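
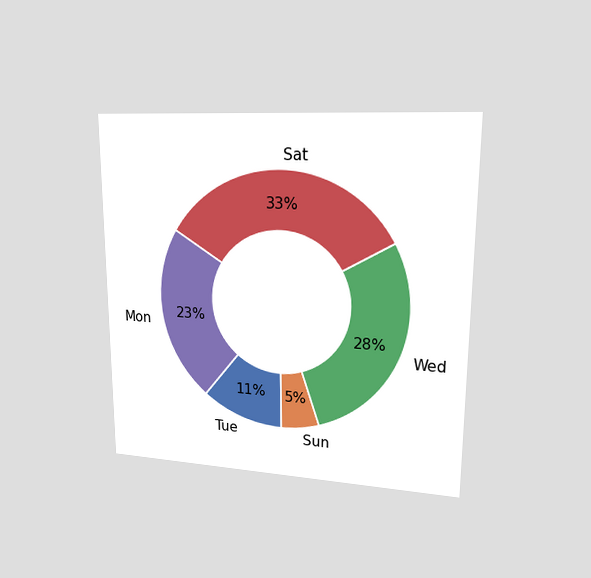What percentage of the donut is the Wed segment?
28%

The chart is viewed at a slight angle. The Wed segment takes up 28% of the ring.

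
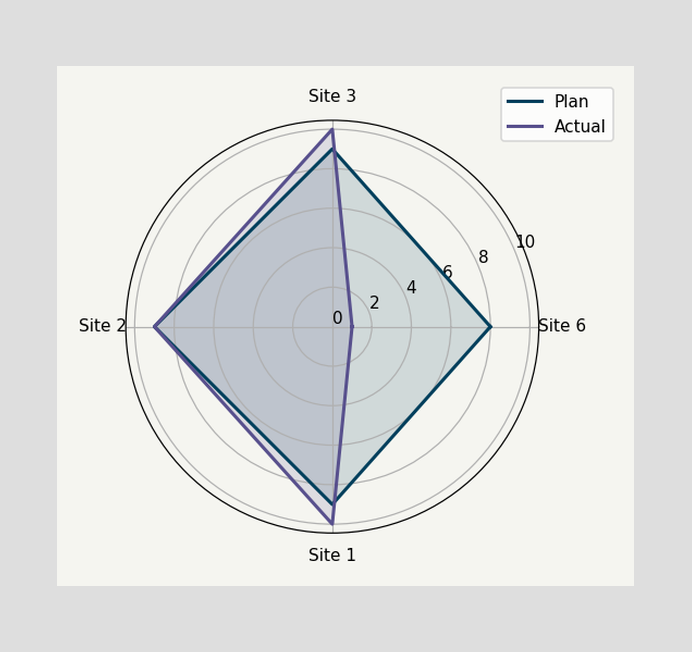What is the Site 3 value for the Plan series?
On the Site 3 axis, Plan reaches 9.

9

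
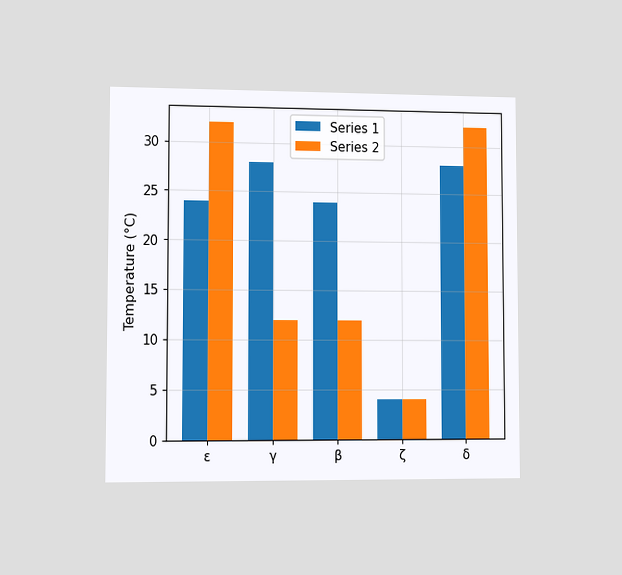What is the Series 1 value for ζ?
4°C

The chart is viewed slightly from the left. The Series 1 bar at ζ reaches 4°C on the y-axis.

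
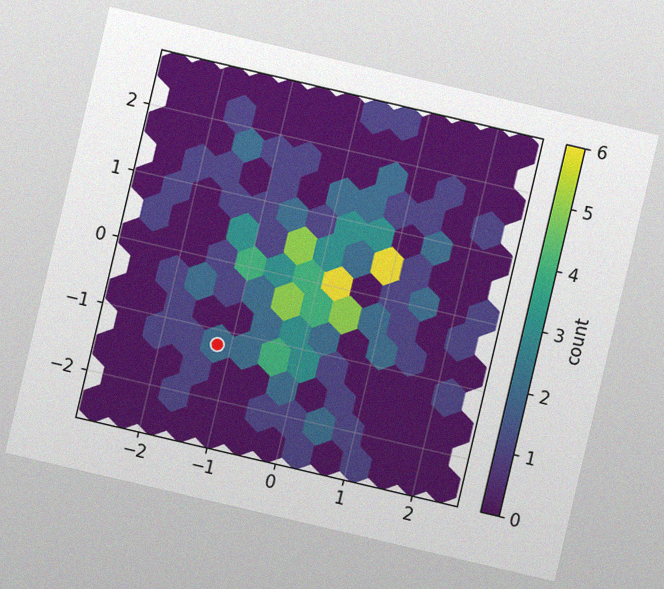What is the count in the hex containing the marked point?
The chart is tilted about 13° clockwise, with some photo noise. The marked hex reads 2 on the colorbar.

2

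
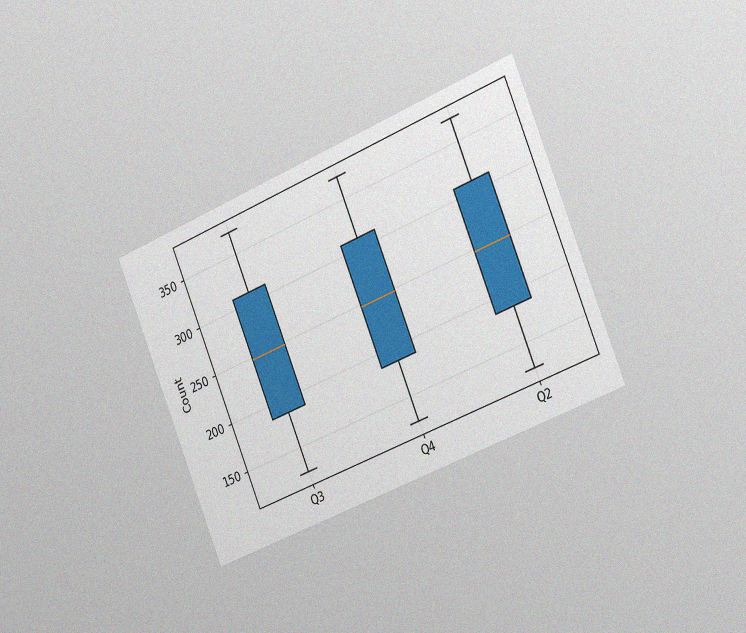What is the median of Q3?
248

The chart is tilted about 22° counter-clockwise and viewed slightly from the right, with some photo noise. The median line in the Q3 box sits at 248.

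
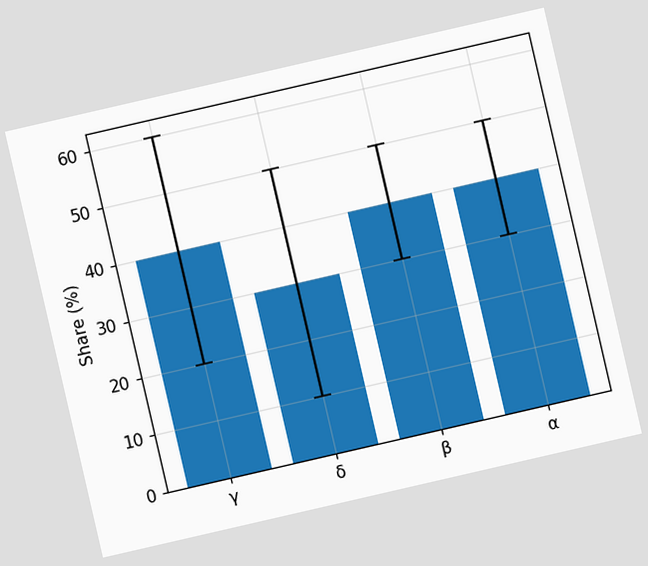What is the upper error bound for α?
The chart is tilted about 13° counter-clockwise. The α bar's upper whisker reaches 50%.

50%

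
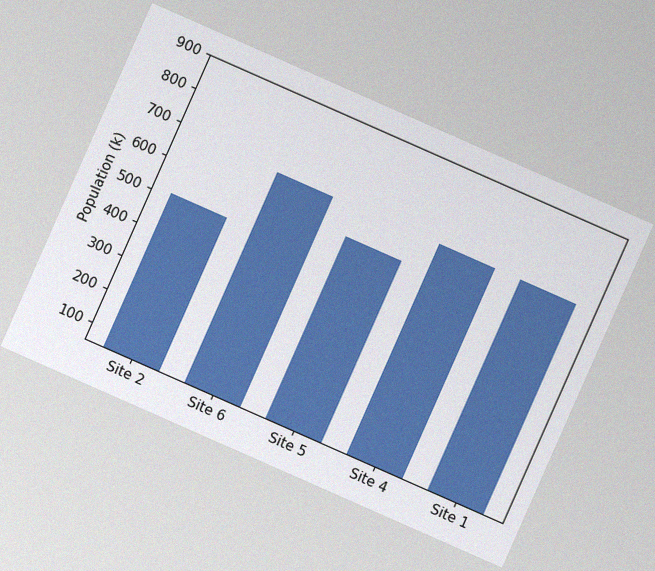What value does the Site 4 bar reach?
The chart is tilted about 24° clockwise, with some photo noise. Reading along the chart's y-axis, the Site 4 bar reaches 680k.

680k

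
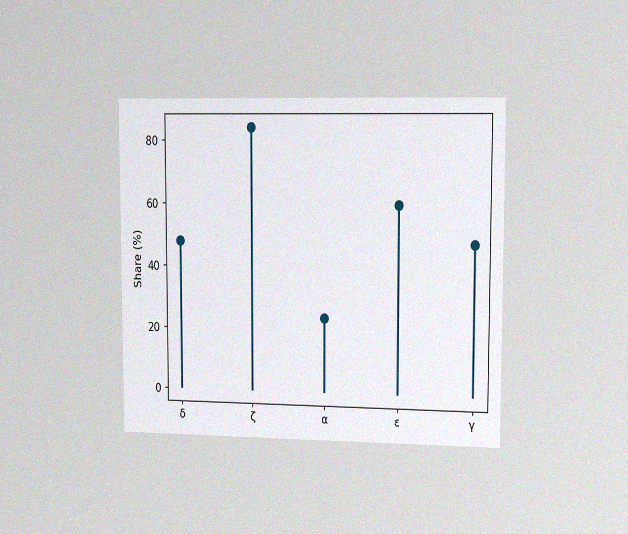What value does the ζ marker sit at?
84%

The chart is viewed slightly from the right, with some photo noise. The ζ marker sits at 84%.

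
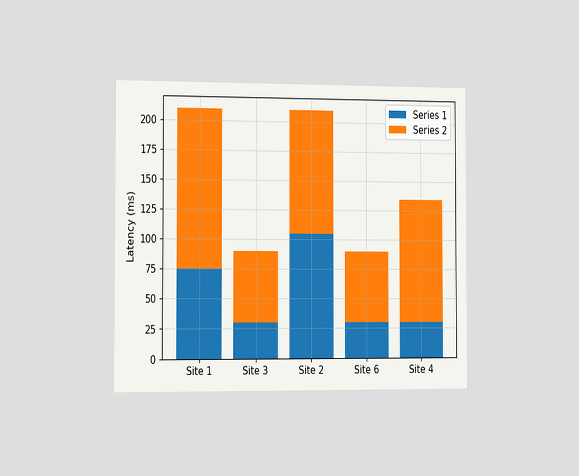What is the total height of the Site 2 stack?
The chart is viewed slightly from the left. The Site 2 stack's top reaches 210ms on the y-axis.

210ms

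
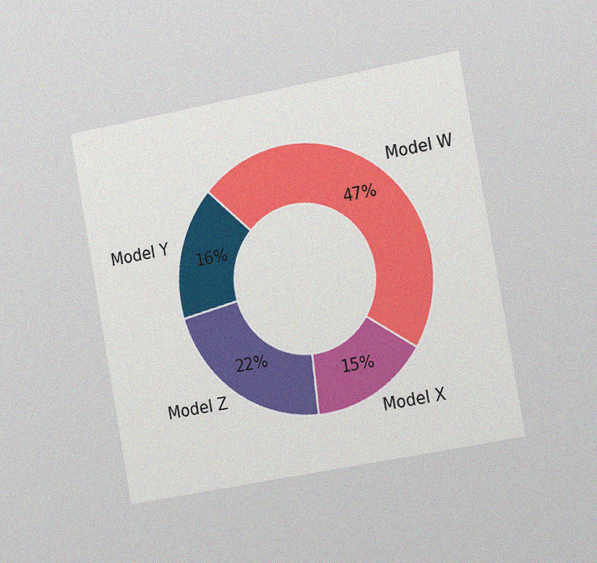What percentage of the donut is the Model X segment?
15%

The chart is tilted about 10° counter-clockwise and viewed slightly from the right, with some photo noise. The Model X segment takes up 15% of the ring.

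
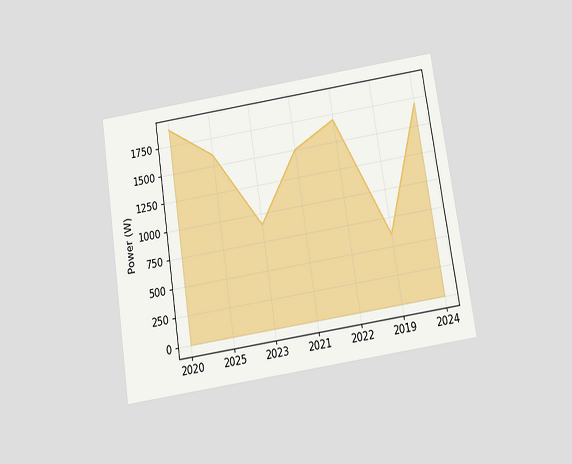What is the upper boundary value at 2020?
1900W

The chart is tilted about 9° counter-clockwise and viewed slightly from below. At 2020 the upper boundary is at 1900W.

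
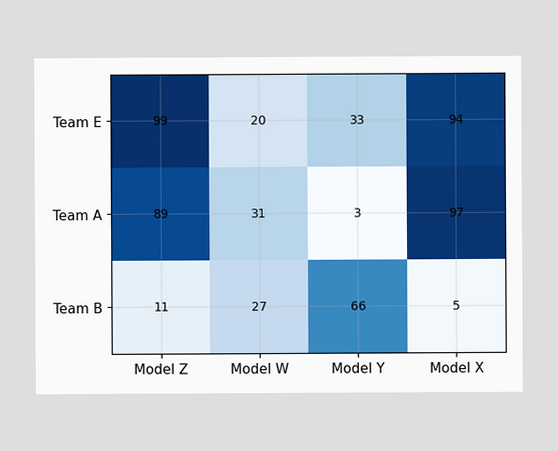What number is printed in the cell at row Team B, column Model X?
5

The (Team B, Model X) cell reads 5.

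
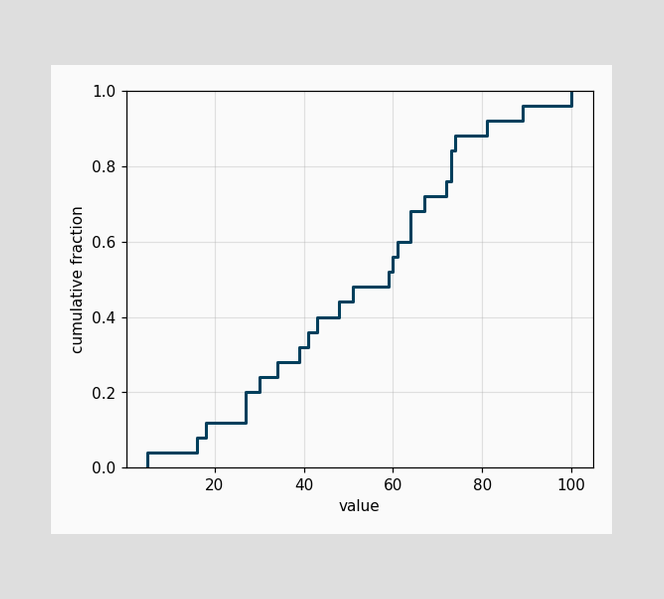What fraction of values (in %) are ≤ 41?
36%

At x=41 the ECDF step is at 36%.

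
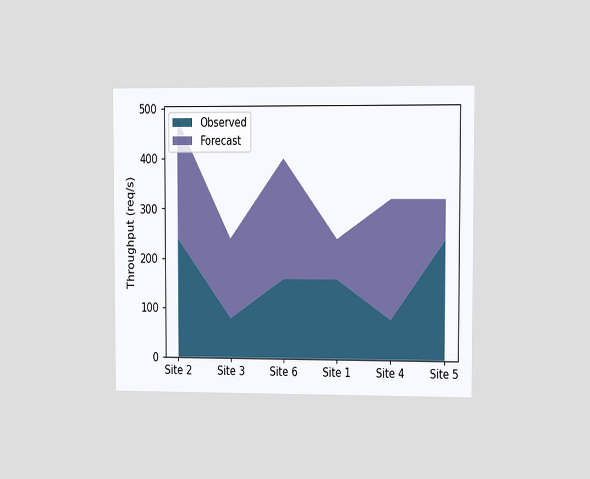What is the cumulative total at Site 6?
400req/s

The chart is viewed at a slight angle. The stacked total at Site 6 reaches 400req/s.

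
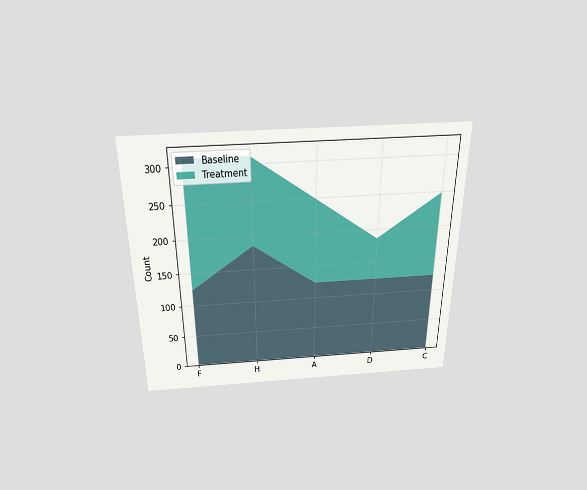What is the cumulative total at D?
186

The chart is viewed slightly from above. The stacked total at D reaches 186.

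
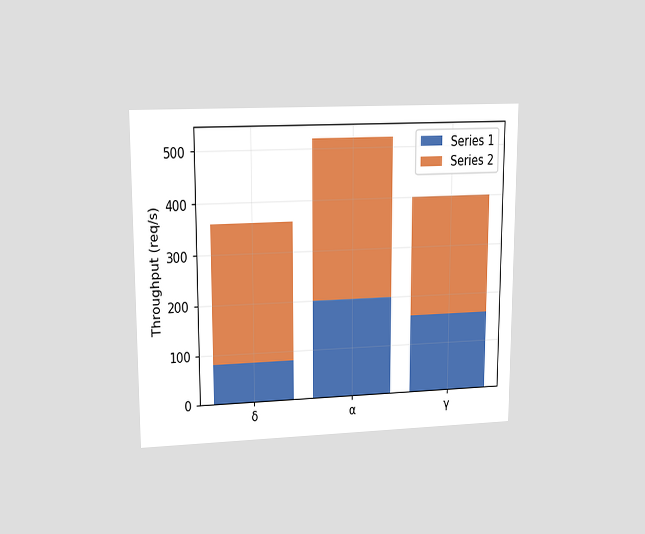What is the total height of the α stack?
520req/s

The chart is viewed at a slight angle. The α stack's top reaches 520req/s on the y-axis.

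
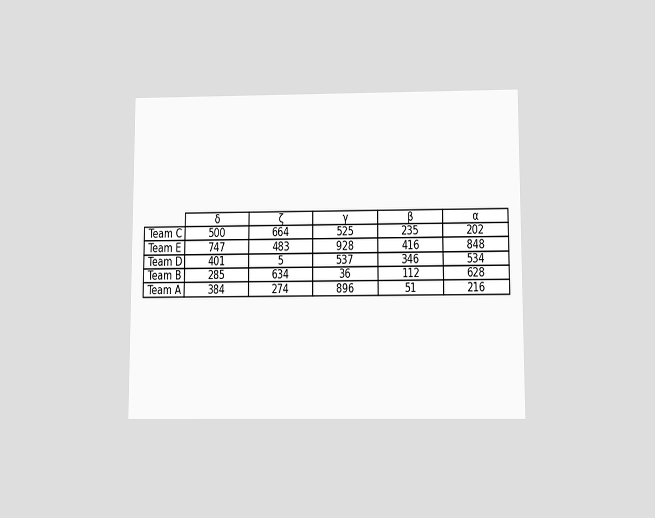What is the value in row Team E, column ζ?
483

The chart is viewed slightly from below. The (Team E, ζ) cell reads 483.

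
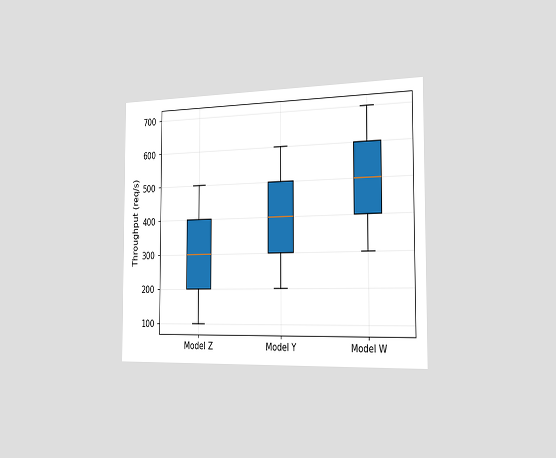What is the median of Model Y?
The chart is viewed slightly from the right. The median line in the Model Y box sits at 400req/s.

400req/s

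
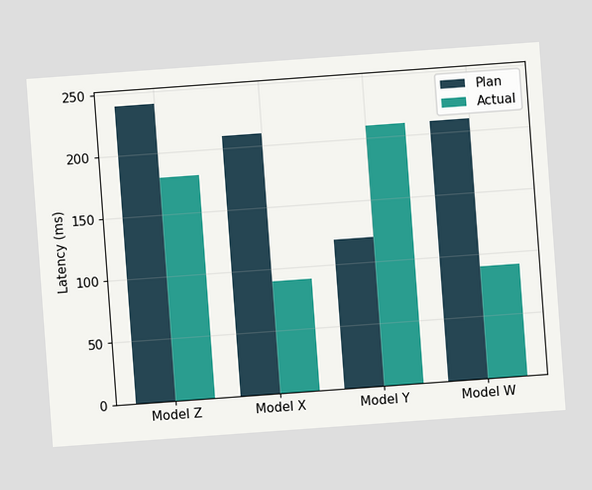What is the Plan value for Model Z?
240ms

The chart is tilted about 4° counter-clockwise. The Plan bar at Model Z reaches 240ms on the y-axis.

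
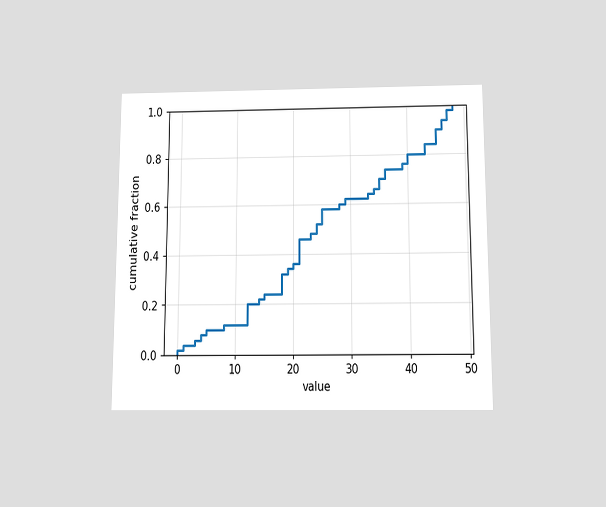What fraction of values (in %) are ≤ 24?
The chart is viewed slightly from below. At x=24 the ECDF step is at 52%.

52%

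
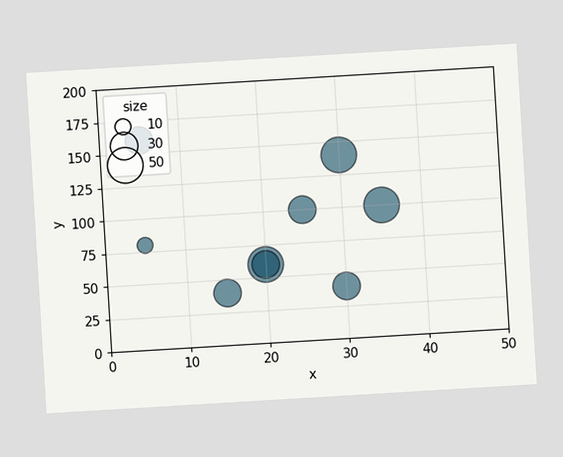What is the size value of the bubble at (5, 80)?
The chart is tilted about 3° counter-clockwise. Matching the bubble at (5, 80) against the size legend gives 10.

10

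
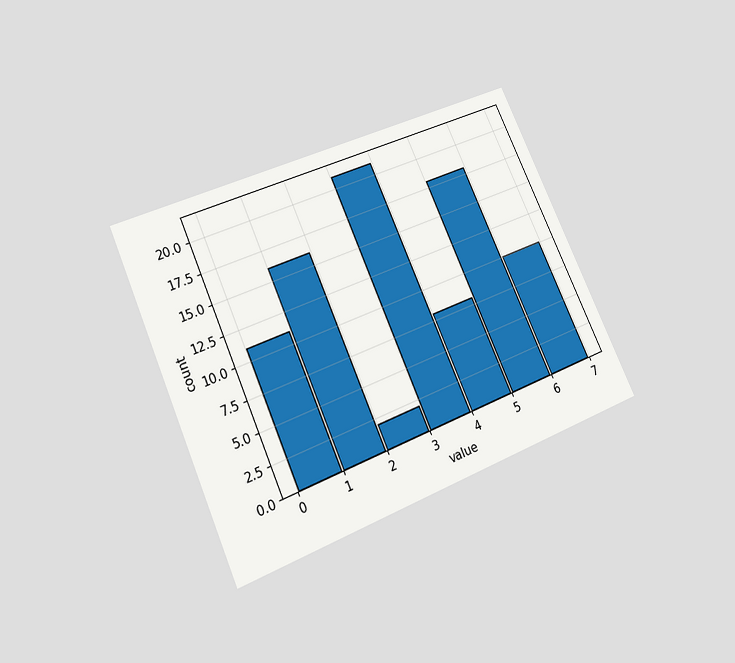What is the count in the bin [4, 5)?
The chart is tilted about 24° counter-clockwise and viewed slightly from below. The [4, 5) bin has height 8.

8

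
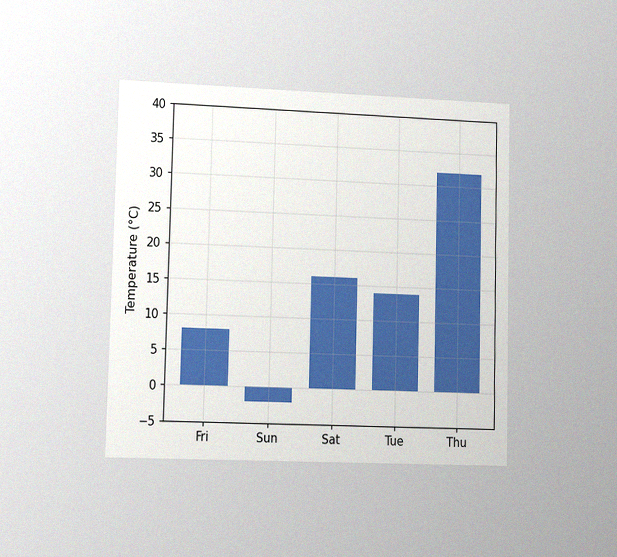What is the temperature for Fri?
8°C

The chart is viewed slightly from the left, with some photo noise. Reading along the chart's y-axis, the Fri bar reaches 8°C.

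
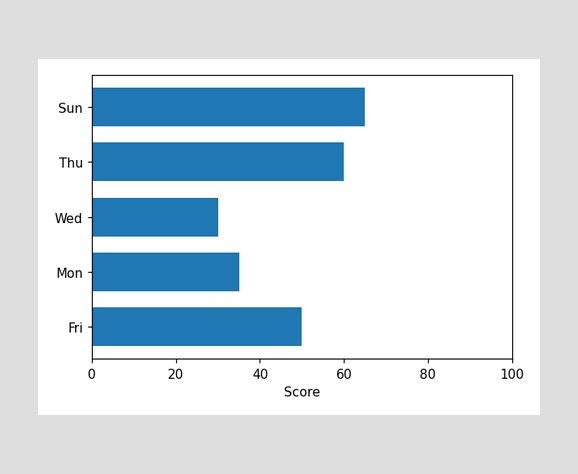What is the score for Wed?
Reading along the chart's x-axis, the Wed bar reaches 30.

30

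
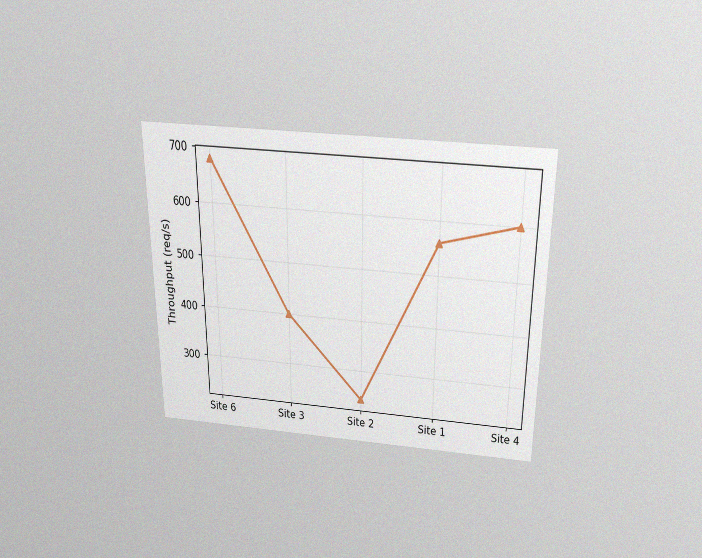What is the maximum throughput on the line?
680req/s

The chart is viewed slightly from above, with some photo noise. The highest point is at Site 6, and reading across to the y-axis gives 680req/s.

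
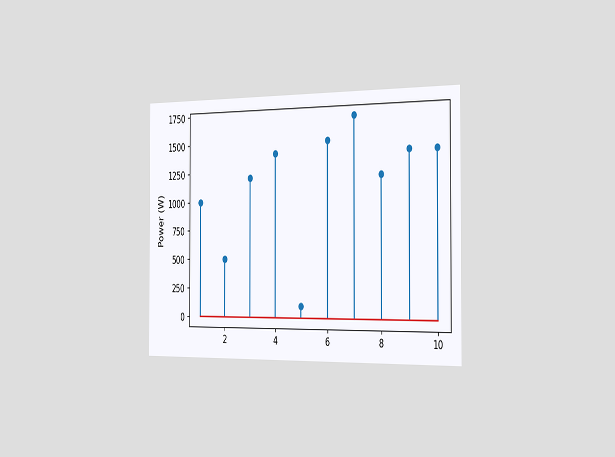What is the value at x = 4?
1400W

The chart is viewed slightly from the right. The stem at x=4 reaches 1400W.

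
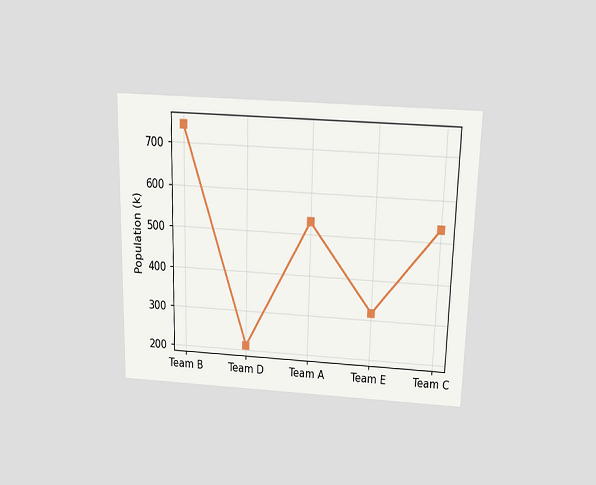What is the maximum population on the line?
742k

The chart is viewed slightly from above. The highest point is at Team B, and reading across to the y-axis gives 742k.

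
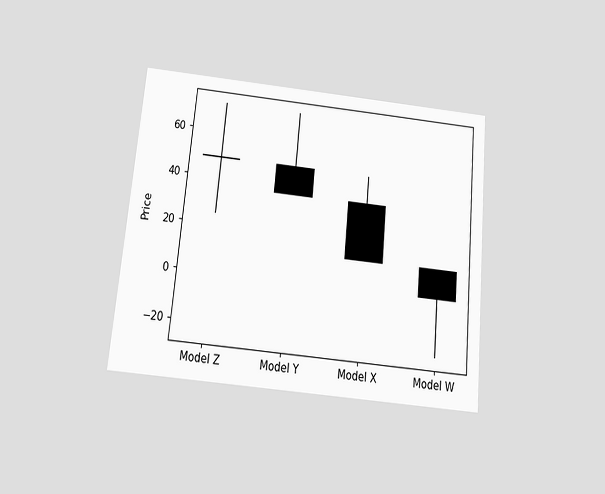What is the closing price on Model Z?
The chart is tilted about 5° clockwise and viewed slightly from below. The Model Z candle closes at 48.

48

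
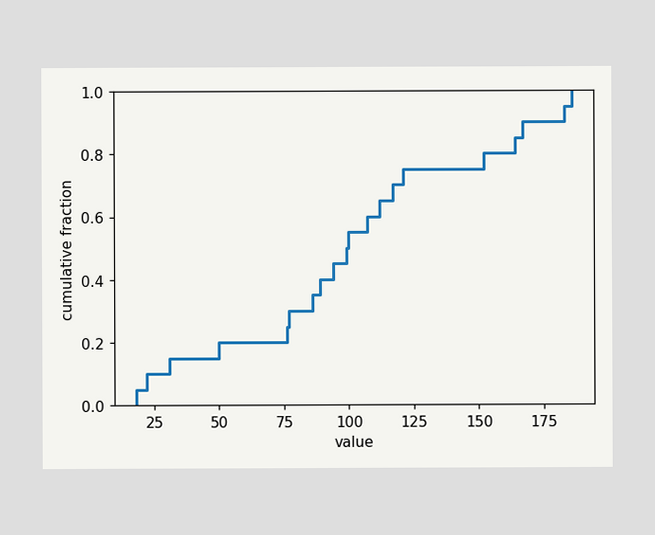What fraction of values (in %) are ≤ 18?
5%

At x=18 the ECDF step is at 5%.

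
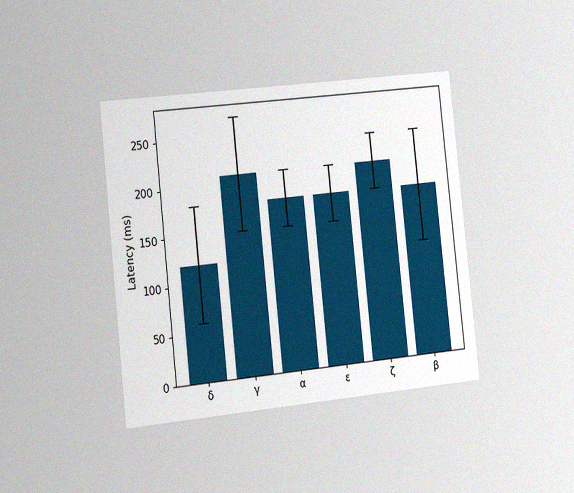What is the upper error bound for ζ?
240ms

The chart is tilted about 6° counter-clockwise and viewed slightly from the left, with some photo noise. The ζ bar's upper whisker reaches 240ms.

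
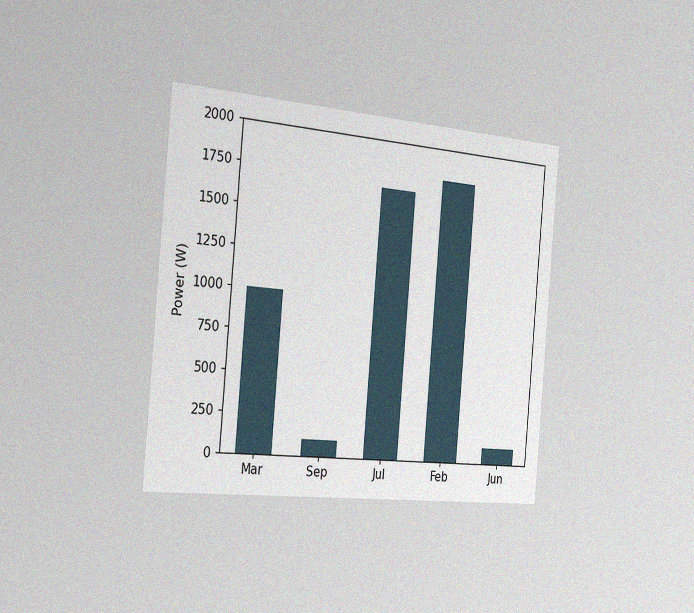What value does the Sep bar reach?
The chart is tilted about 5° clockwise and viewed slightly from the left, with some photo noise. Reading along the chart's y-axis, the Sep bar reaches 100W.

100W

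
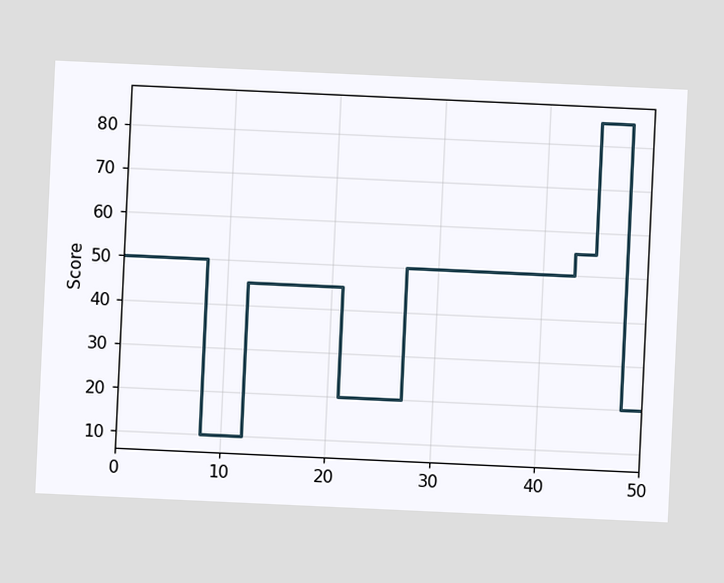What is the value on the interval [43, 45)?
The chart is tilted about 3° clockwise. On [43, 45) the step sits at 55.

55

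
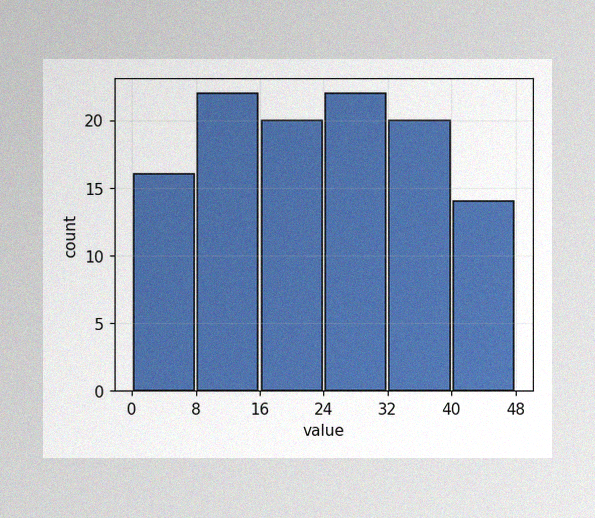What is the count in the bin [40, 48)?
14

The image has some photo noise and uneven lighting. The [40, 48) bin has height 14.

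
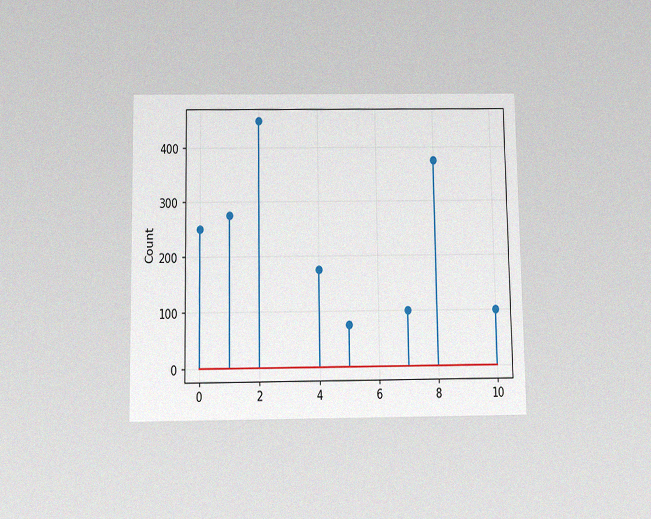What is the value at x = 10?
100

The chart is viewed slightly from below, with some photo noise. The stem at x=10 reaches 100.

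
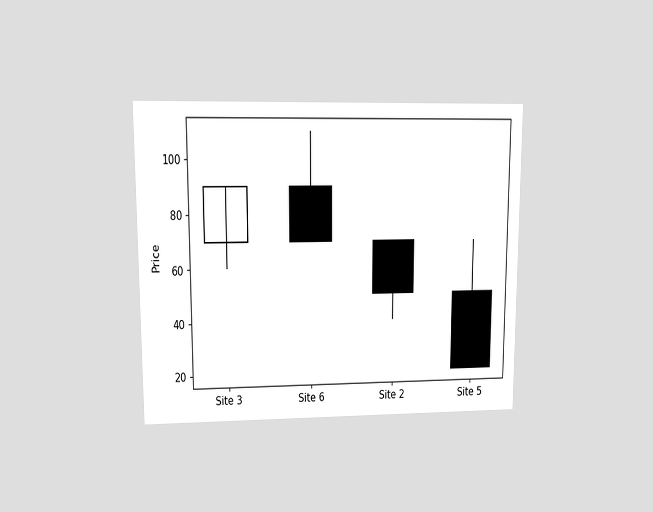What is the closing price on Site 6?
The chart is viewed at a slight angle. The Site 6 candle closes at 70.

70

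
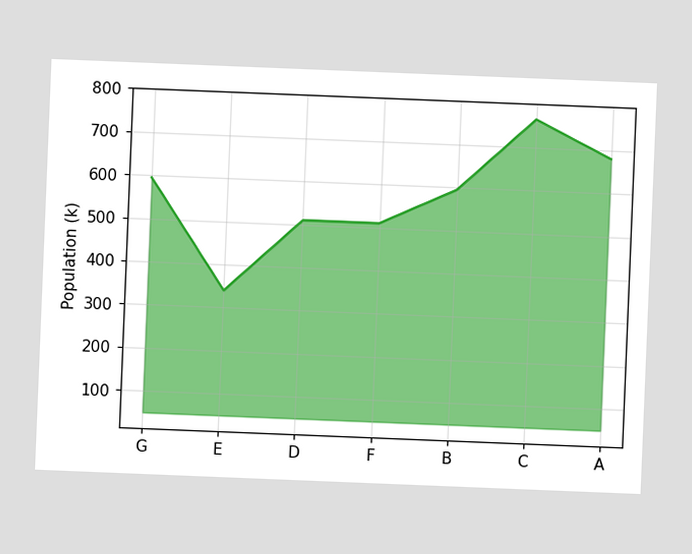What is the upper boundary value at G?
595k

The chart is tilted about 2° clockwise. At G the upper boundary is at 595k.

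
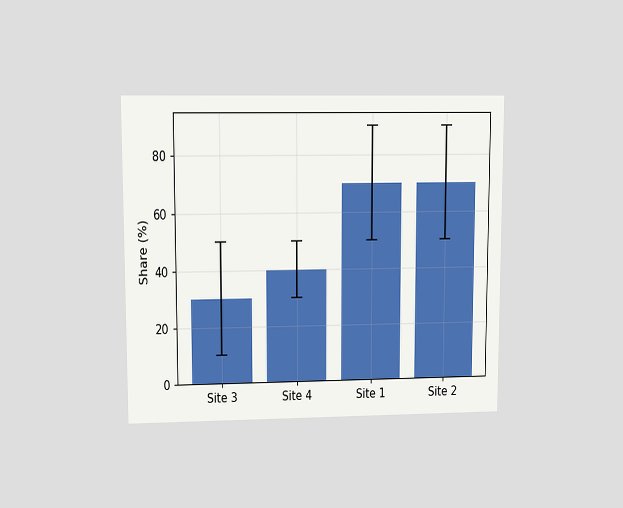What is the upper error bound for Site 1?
90%

The chart is viewed at a slight angle. The Site 1 bar's upper whisker reaches 90%.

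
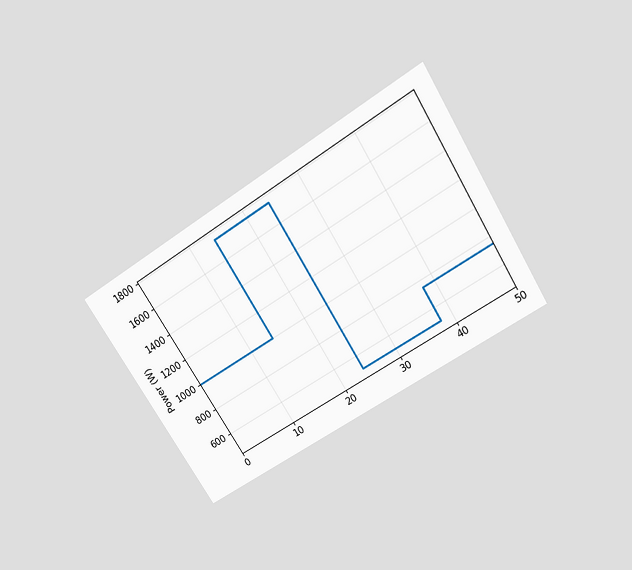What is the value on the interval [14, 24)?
1750W

The chart is tilted about 32° counter-clockwise and viewed slightly from above. On [14, 24) the step sits at 1750W.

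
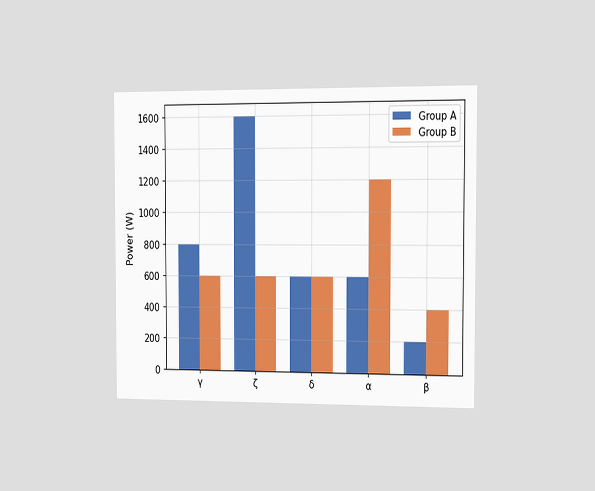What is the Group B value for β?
The chart is viewed slightly from the right. The Group B bar at β reaches 400W on the y-axis.

400W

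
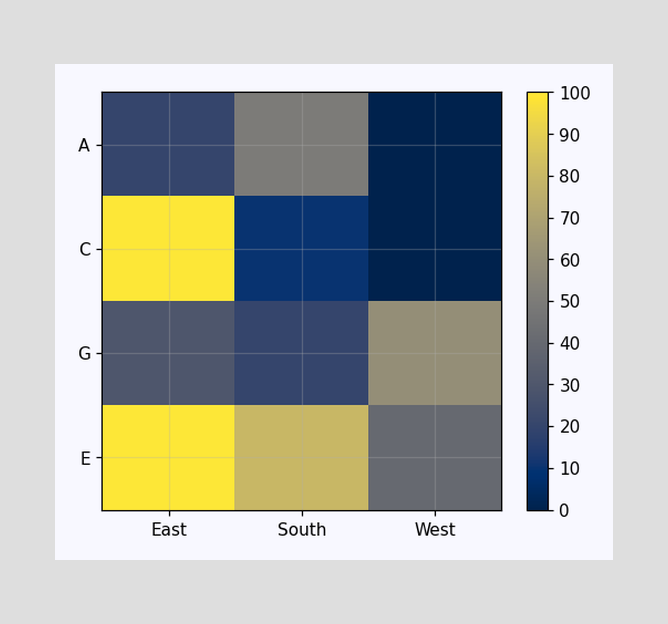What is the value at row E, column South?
80

Matching cell (E, South) against the colorbar gives 80.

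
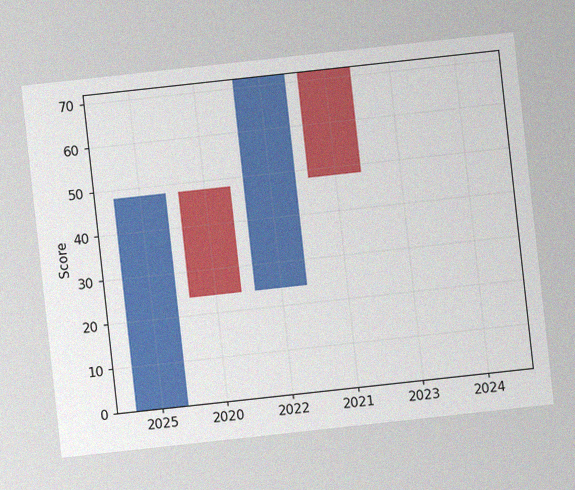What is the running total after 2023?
The chart is tilted about 6° counter-clockwise, with some photo noise. After 2023 the running total reaches 48.

48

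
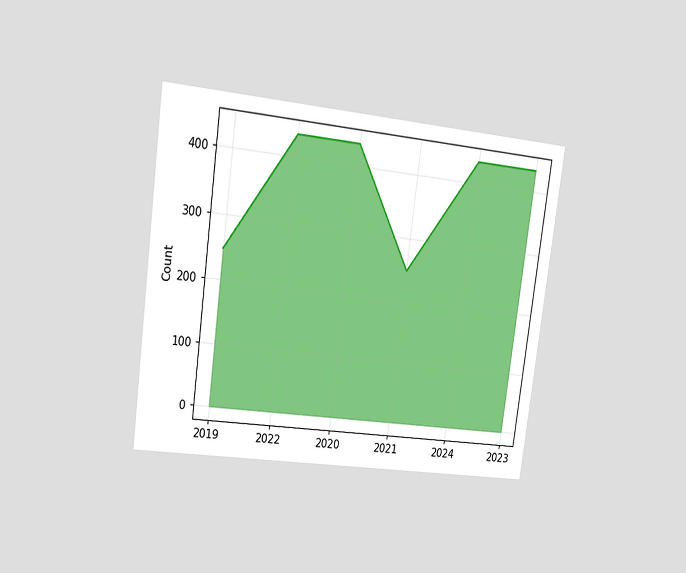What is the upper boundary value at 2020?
434

The chart is tilted about 8° clockwise and viewed at a slight angle. At 2020 the upper boundary is at 434.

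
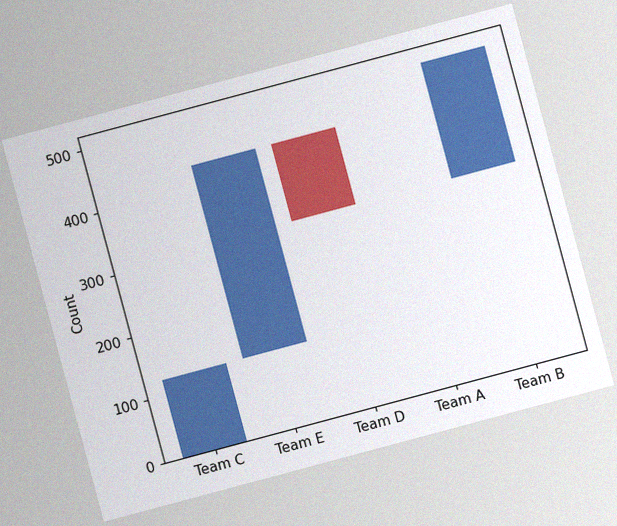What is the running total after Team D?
310

The chart is tilted about 15° counter-clockwise, with some photo noise. After Team D the running total reaches 310.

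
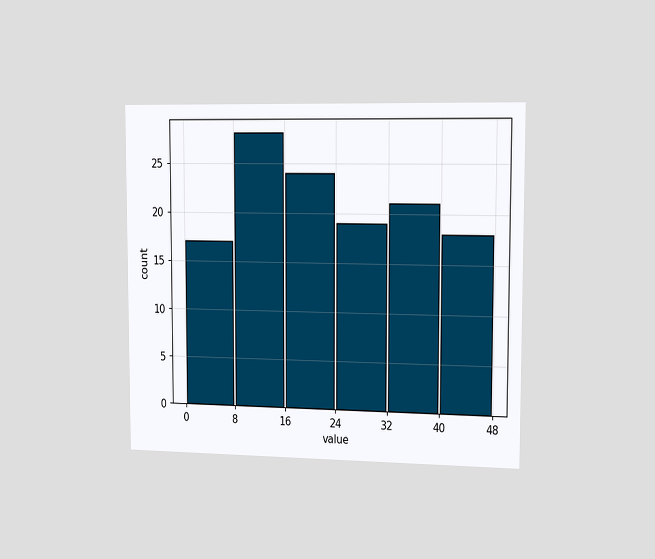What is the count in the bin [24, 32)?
The chart is viewed slightly from the right. The [24, 32) bin has height 19.

19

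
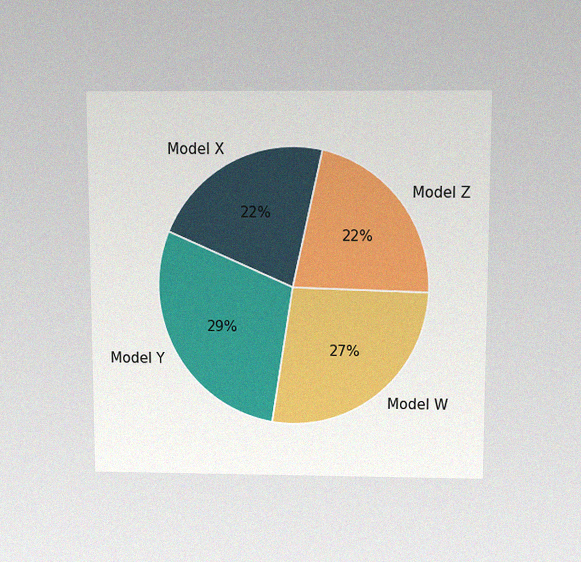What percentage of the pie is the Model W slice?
27%

The chart is viewed slightly from above, with some photo noise. The Model W slice takes up 27% of the pie.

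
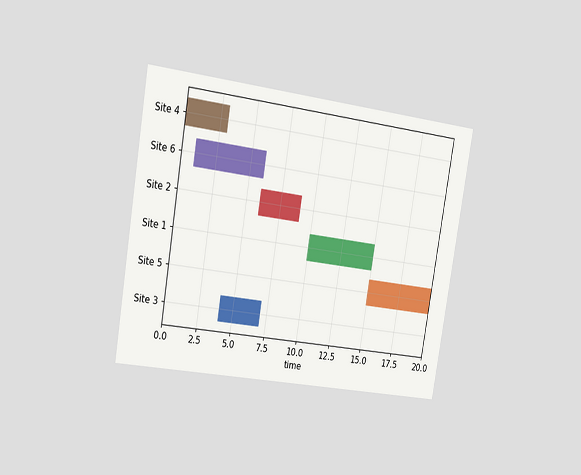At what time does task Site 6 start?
1

The chart is tilted about 9° clockwise and viewed slightly from the left. The Site 6 bar begins at t=1.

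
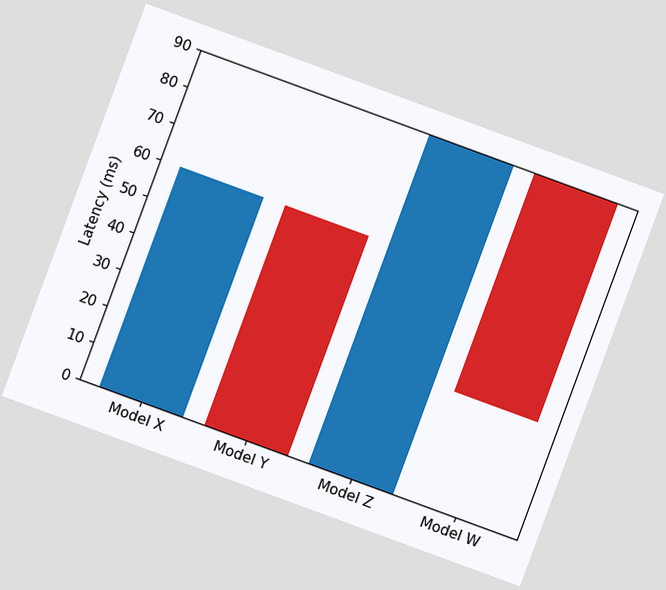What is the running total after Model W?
The chart is tilted about 20° clockwise. After Model W the running total reaches 30ms.

30ms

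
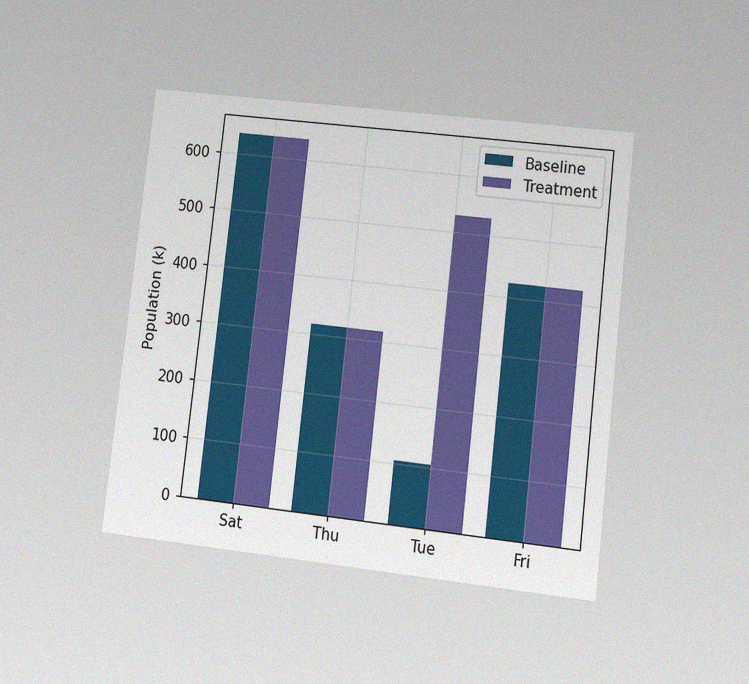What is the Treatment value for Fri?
424k

The chart is tilted about 6° clockwise and viewed at a slight angle, with some photo noise. The Treatment bar at Fri reaches 424k on the y-axis.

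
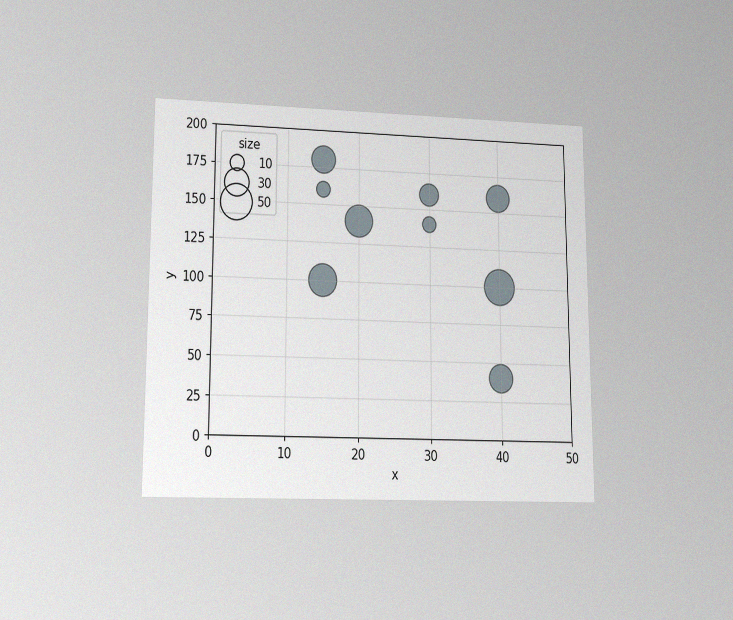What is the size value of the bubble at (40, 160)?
The chart is viewed at a slight angle, with some photo noise. Matching the bubble at (40, 160) against the size legend gives 30.

30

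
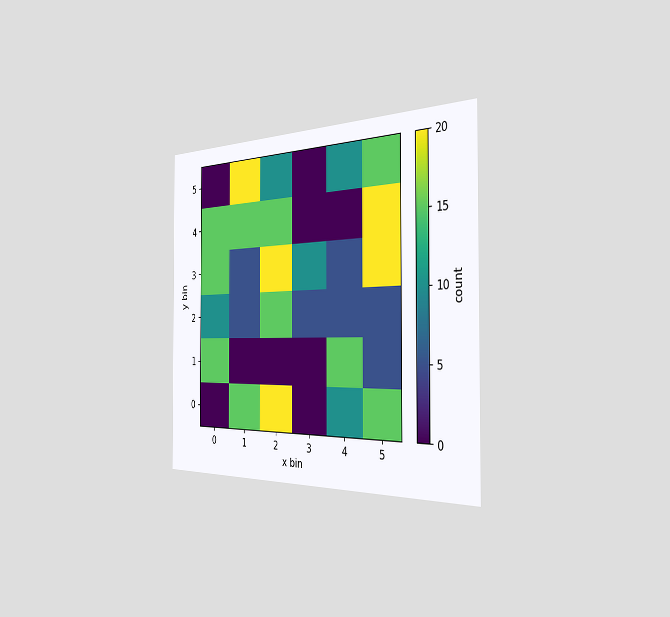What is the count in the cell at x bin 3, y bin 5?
The chart is viewed slightly from the right. Matching the cell (3, 5) against the colorbar gives 0.

0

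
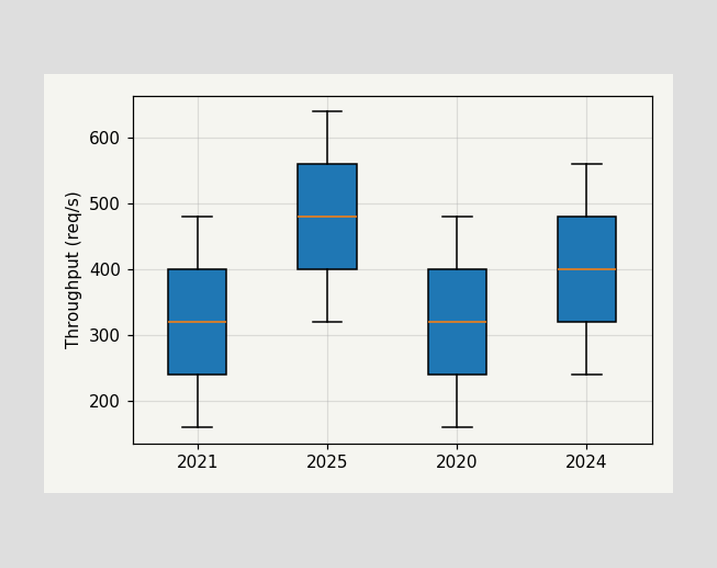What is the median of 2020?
The median line in the 2020 box sits at 320req/s.

320req/s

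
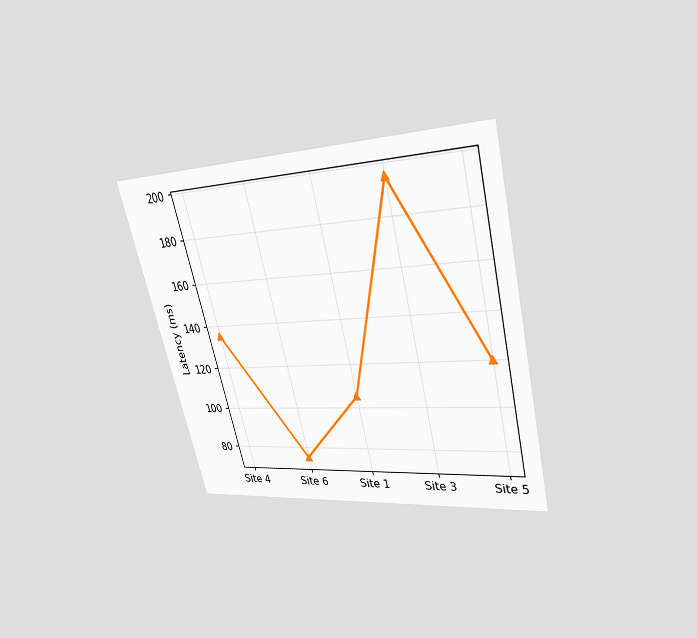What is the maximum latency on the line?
The chart is tilted about 14° counter-clockwise and viewed slightly from above. The highest point is at Site 3, and reading across to the y-axis gives 195ms.

195ms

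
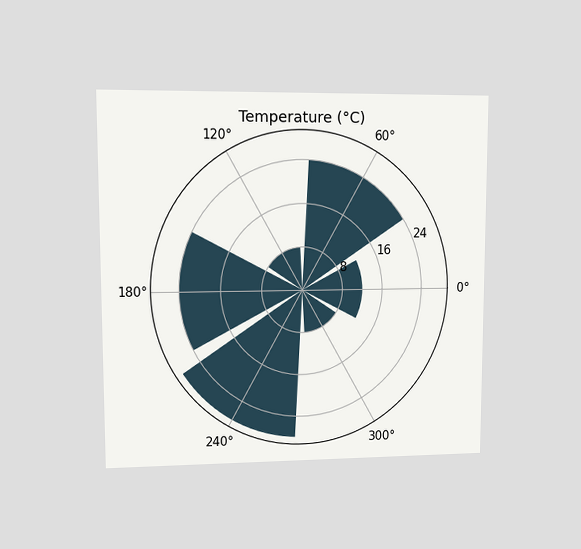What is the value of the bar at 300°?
8°C

The chart is viewed at a slight angle. The bar at 300° reaches 8°C on the radial axis.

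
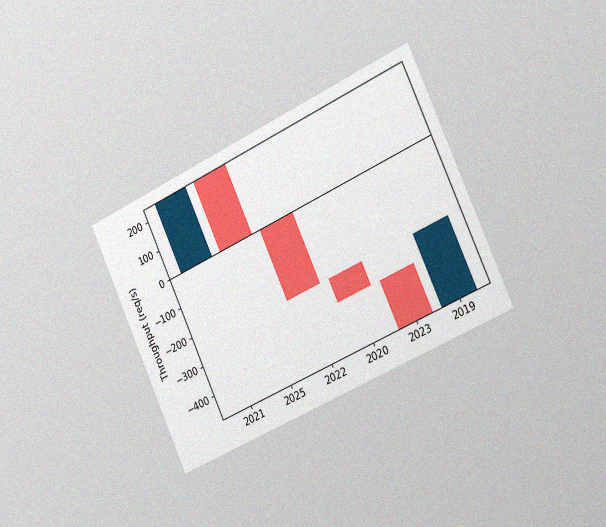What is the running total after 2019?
-240req/s

The chart is tilted about 25° counter-clockwise and viewed slightly from the right, with some photo noise. After 2019 the running total reaches -240req/s.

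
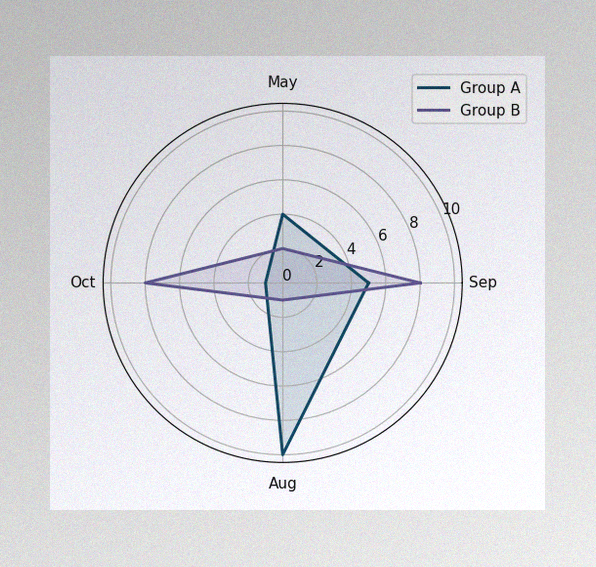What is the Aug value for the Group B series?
The image has some photo noise and uneven lighting. On the Aug axis, Group B reaches 1.

1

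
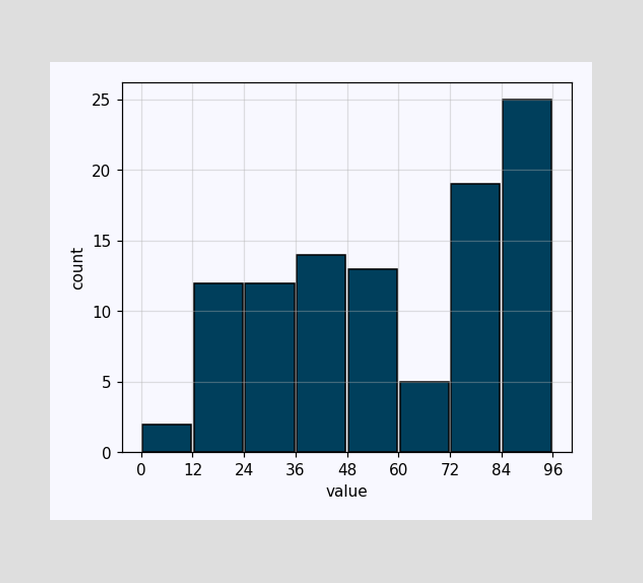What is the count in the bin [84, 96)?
25

The [84, 96) bin has height 25.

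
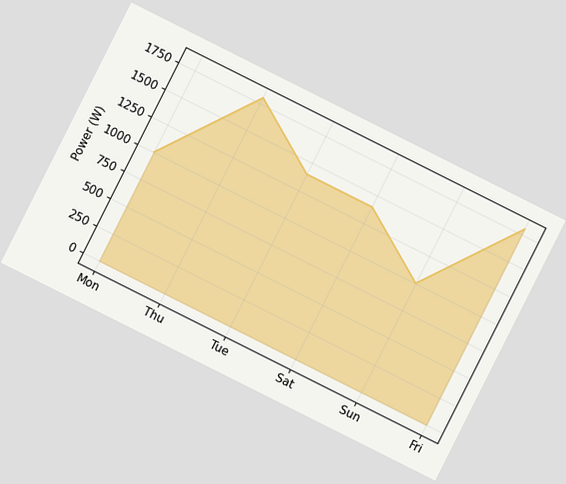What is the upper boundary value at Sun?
1000W

The chart is tilted about 27° clockwise. At Sun the upper boundary is at 1000W.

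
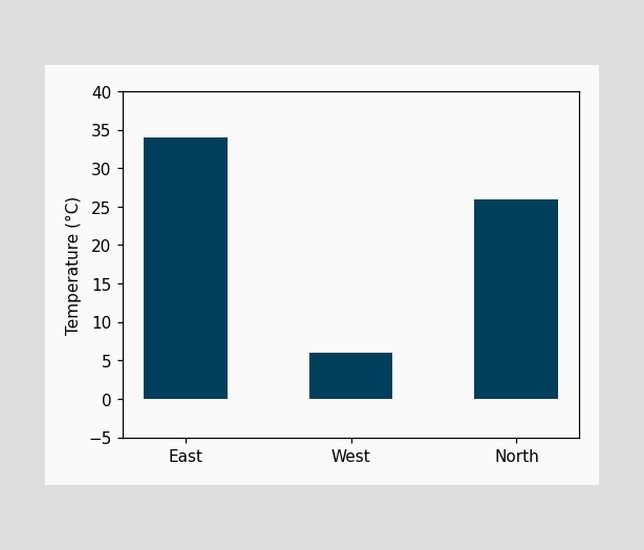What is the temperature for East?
Reading along the chart's y-axis, the East bar reaches 34°C.

34°C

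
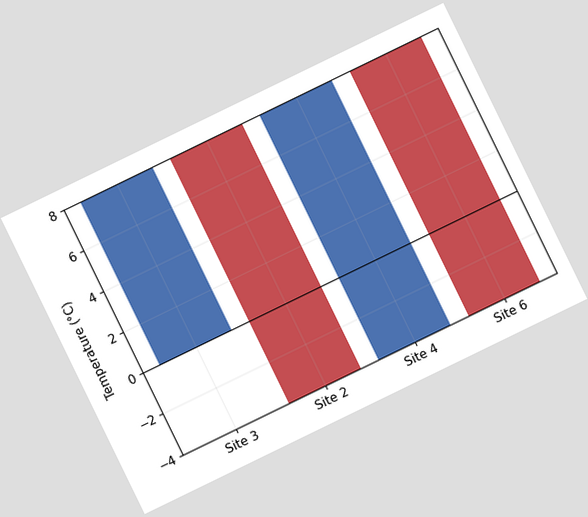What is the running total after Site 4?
8°C

The chart is tilted about 26° counter-clockwise. After Site 4 the running total reaches 8°C.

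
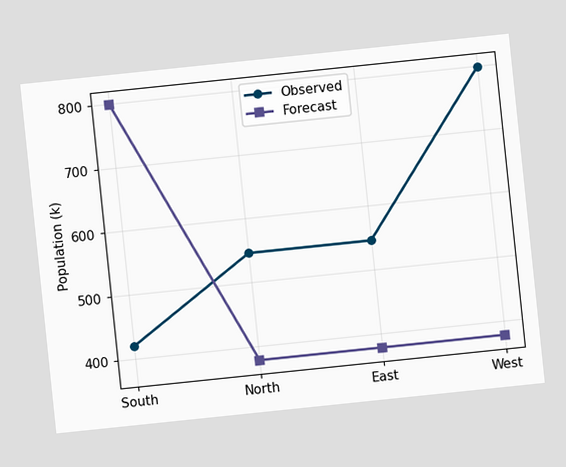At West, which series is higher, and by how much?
The chart is tilted about 6° counter-clockwise. At West, Observed sits above the other line by 420k.

Observed, by 420k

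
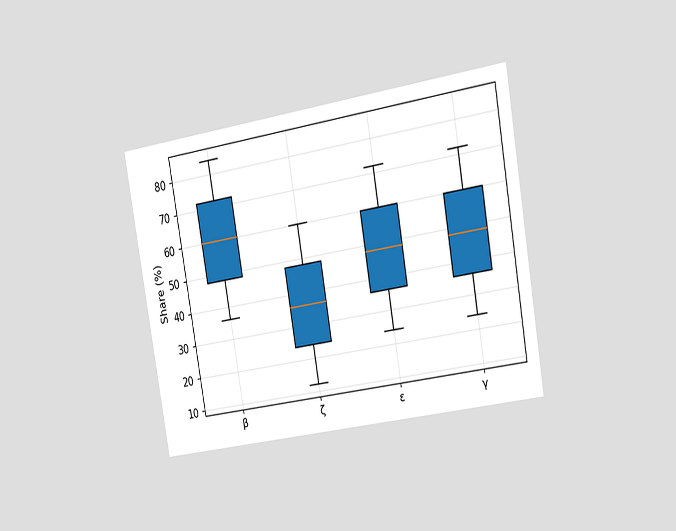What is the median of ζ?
36%

The chart is tilted about 10° counter-clockwise and viewed slightly from the right. The median line in the ζ box sits at 36%.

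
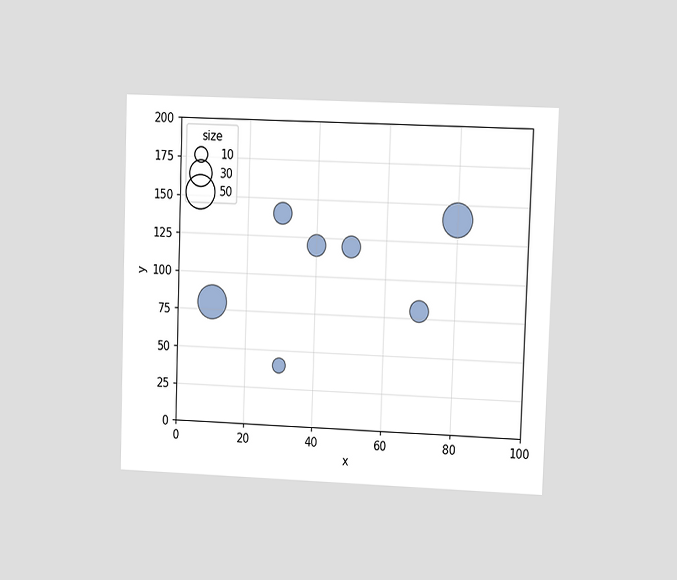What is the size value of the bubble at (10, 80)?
The chart is viewed at a slight angle. Matching the bubble at (10, 80) against the size legend gives 50.

50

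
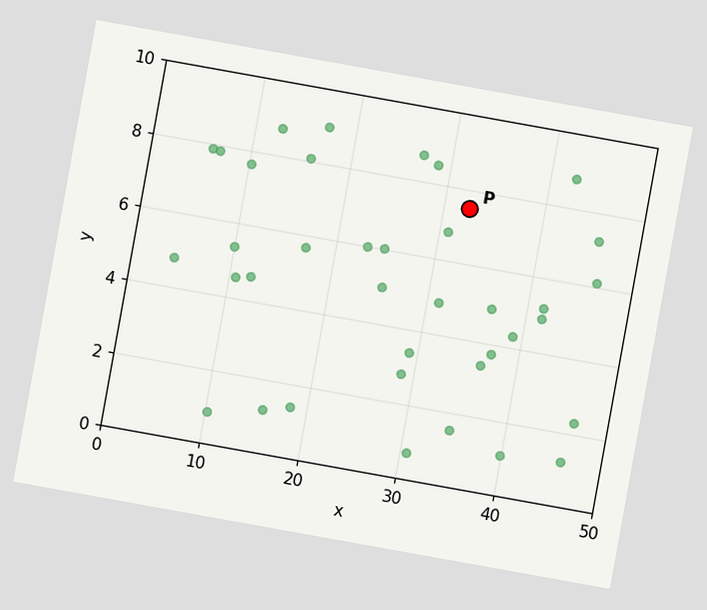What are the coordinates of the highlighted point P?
(32.5, 7.5)

The chart is tilted about 10° clockwise. Following the gridlines from P to each axis, P sits at (32.5, 7.5).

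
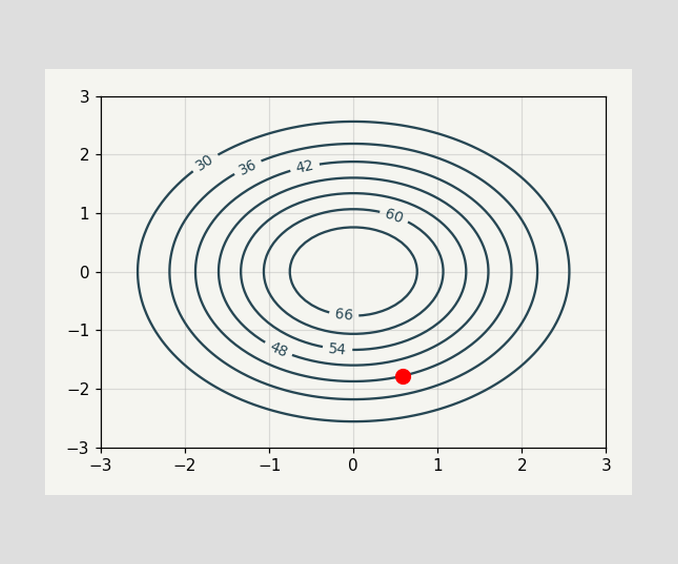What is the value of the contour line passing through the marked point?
The marked point sits on the contour labelled 42.

42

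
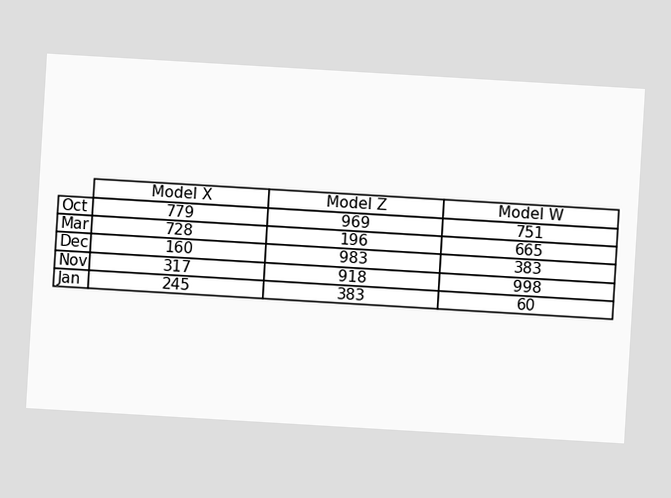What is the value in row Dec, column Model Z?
983

The chart is tilted about 3° clockwise. The (Dec, Model Z) cell reads 983.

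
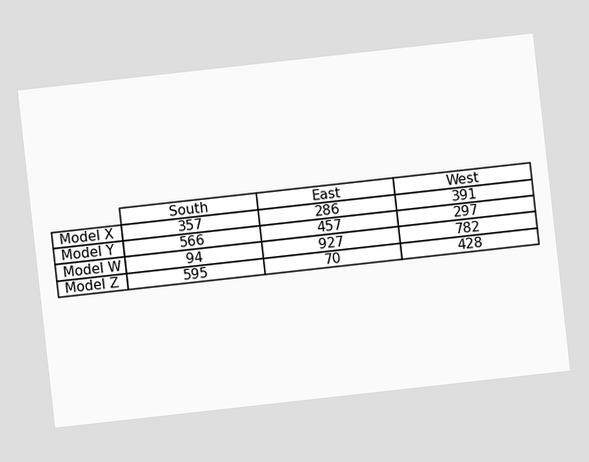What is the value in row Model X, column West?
The chart is tilted about 6° counter-clockwise. The (Model X, West) cell reads 391.

391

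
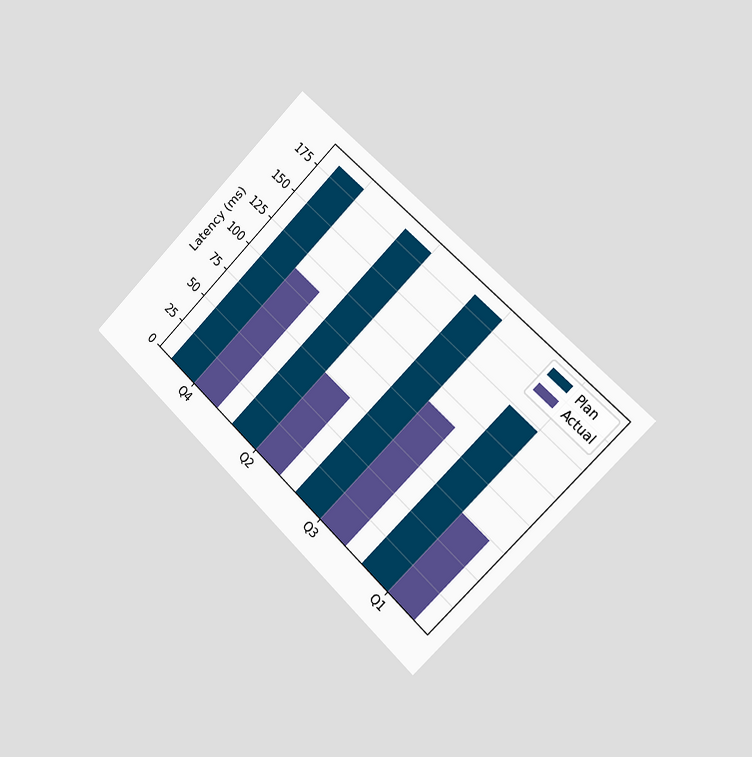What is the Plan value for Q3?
185ms

The chart is tilted about 45° clockwise and viewed slightly from the right. The Plan bar at Q3 reaches 185ms on the y-axis.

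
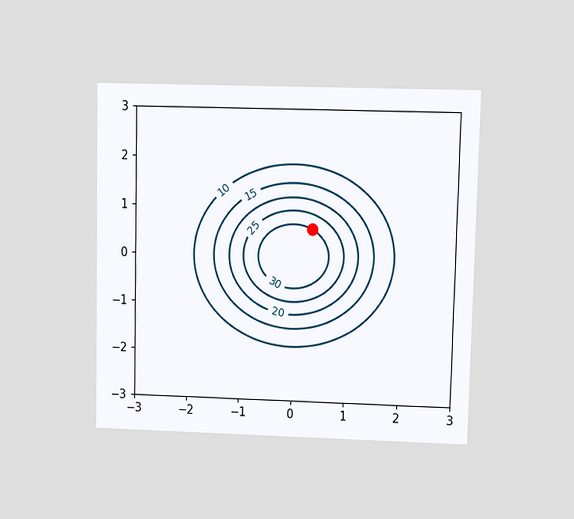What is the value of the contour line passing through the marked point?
The chart is viewed at a slight angle. The marked point sits on the contour labelled 30.

30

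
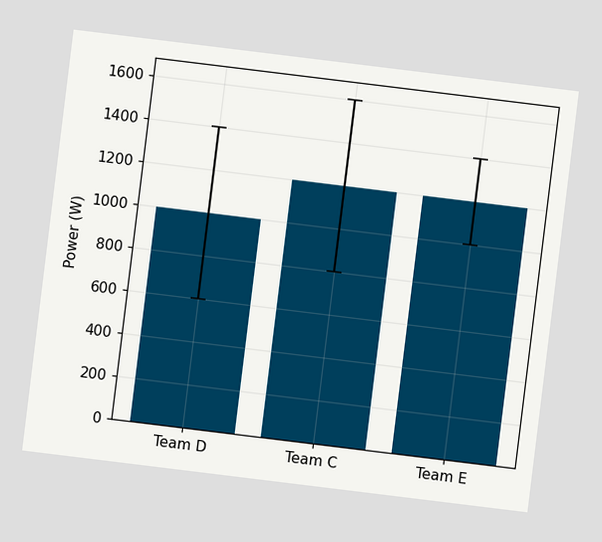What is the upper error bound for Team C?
The chart is tilted about 7° clockwise. The Team C bar's upper whisker reaches 1600W.

1600W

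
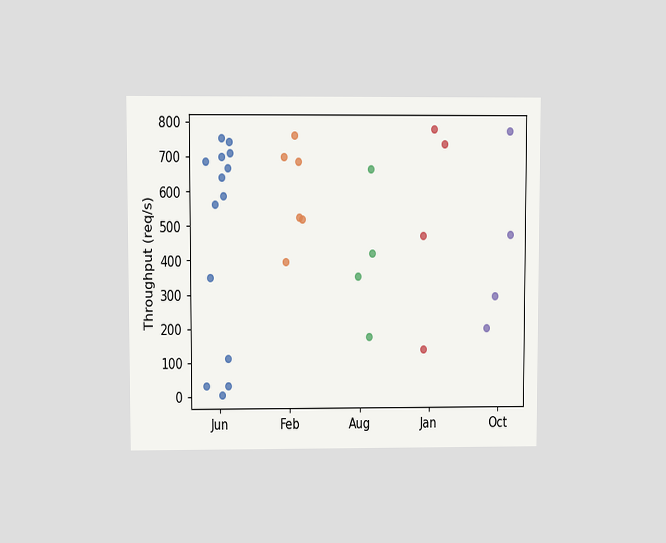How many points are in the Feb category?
6

The chart is viewed at a slight angle. Counting the markers in the Feb column gives 6.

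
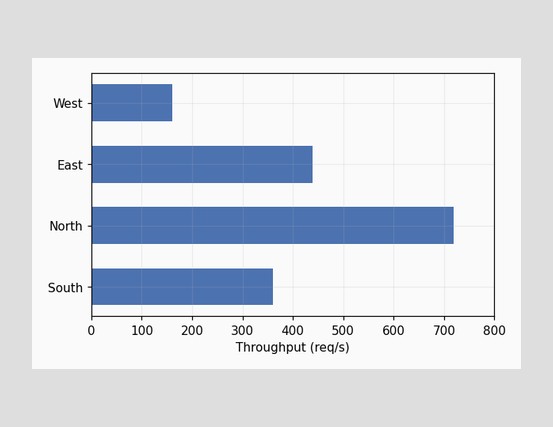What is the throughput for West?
160req/s

Reading along the chart's x-axis, the West bar reaches 160req/s.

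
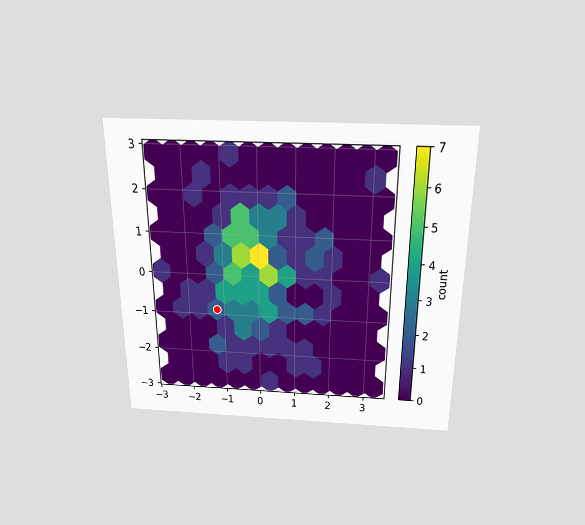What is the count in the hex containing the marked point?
The chart is viewed slightly from above. The marked hex reads 2 on the colorbar.

2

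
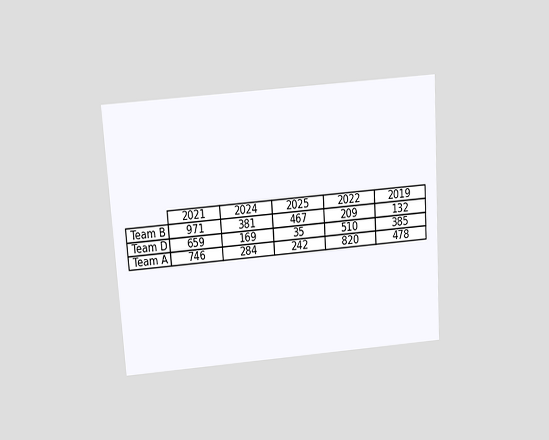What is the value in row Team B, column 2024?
381

The chart is tilted about 4° counter-clockwise and viewed slightly from above. The (Team B, 2024) cell reads 381.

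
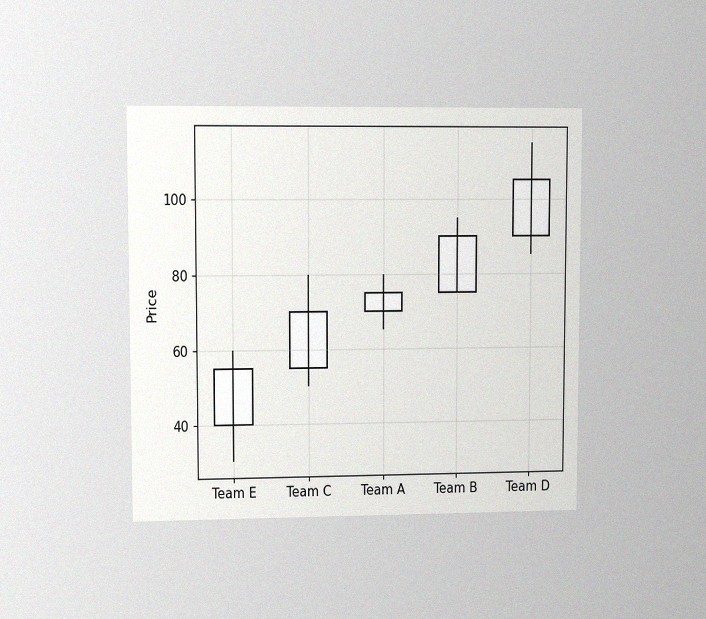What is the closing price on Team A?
75

The chart is viewed at a slight angle, with some photo noise. The Team A candle closes at 75.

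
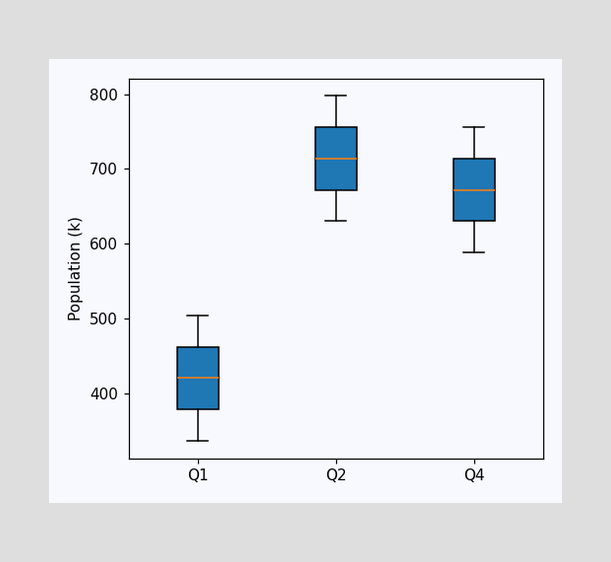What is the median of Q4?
672k

The median line in the Q4 box sits at 672k.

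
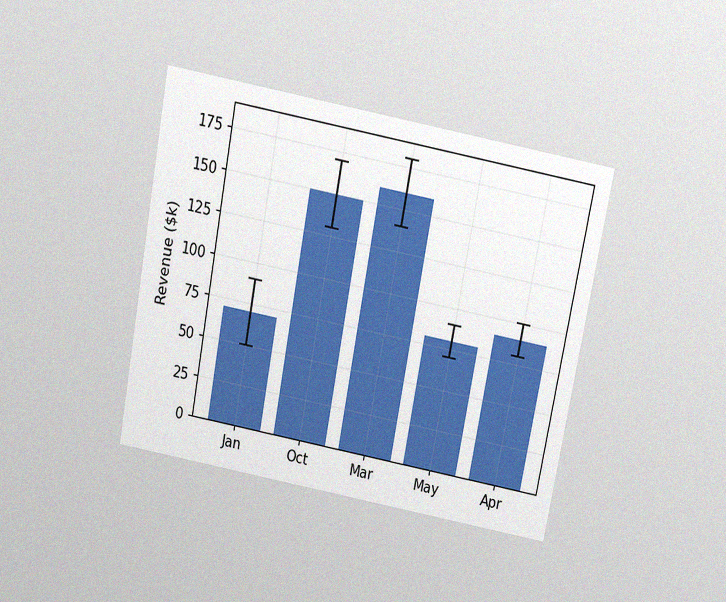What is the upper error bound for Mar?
$180k

The chart is tilted about 11° clockwise and viewed slightly from above, with some photo noise. The Mar bar's upper whisker reaches $180k.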